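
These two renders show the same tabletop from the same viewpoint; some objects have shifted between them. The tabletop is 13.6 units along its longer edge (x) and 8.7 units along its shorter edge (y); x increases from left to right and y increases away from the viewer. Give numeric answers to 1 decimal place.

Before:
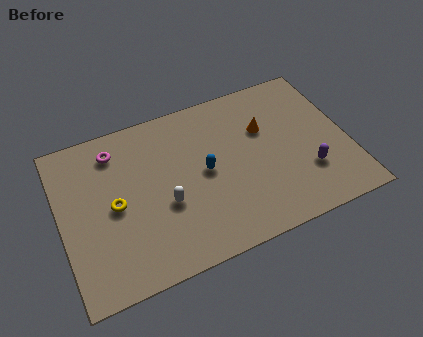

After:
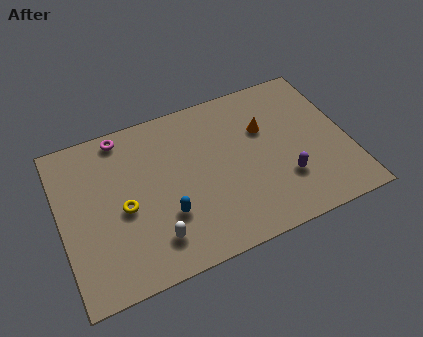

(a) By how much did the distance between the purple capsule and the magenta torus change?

-0.9

The distance was about 9.8 in the first image and 8.9 in the second, so they moved 0.9 units closer together.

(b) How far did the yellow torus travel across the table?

0.5

From (2.5, 4.2) to (2.9, 3.9), the yellow torus covered √(0.4² + 0.3²) ≈ 0.5 units.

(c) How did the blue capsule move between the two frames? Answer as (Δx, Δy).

(-2.0, -1.6)

From the two frames, the blue capsule sits at roughly (6.8, 4.4) before and (4.8, 2.8) after.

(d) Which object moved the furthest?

the blue capsule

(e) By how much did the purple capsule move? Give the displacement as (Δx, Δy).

(-1.1, 0.0)

The purple capsule started near (11.5, 2.6) and ended near (10.4, 2.6).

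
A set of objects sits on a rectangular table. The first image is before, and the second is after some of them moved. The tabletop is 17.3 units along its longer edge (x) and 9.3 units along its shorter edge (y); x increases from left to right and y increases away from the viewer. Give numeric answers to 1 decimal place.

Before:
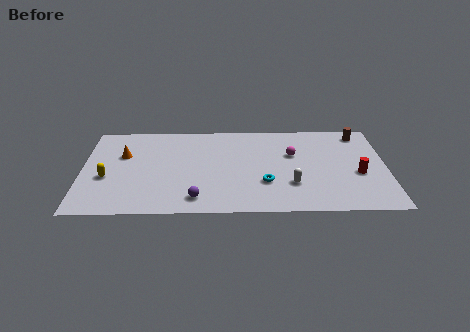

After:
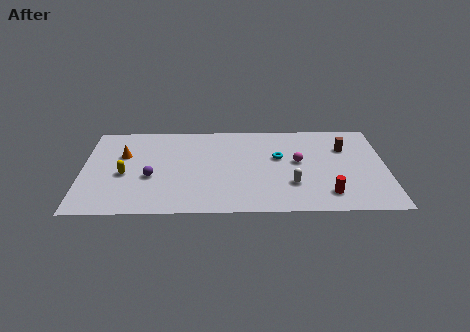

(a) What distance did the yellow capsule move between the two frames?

1.0

From (1.4, 3.7) to (2.4, 4.0), the yellow capsule covered √(1.0² + 0.3²) ≈ 1.0 units.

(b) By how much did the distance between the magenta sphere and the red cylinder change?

-0.6

Before: roughly 4.3 units apart; after: 3.7. That's 0.6 units closer together.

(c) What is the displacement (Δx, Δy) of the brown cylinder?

(-0.9, -1.5)

The brown cylinder was at about (15.9, 8.0) and moved to about (15.0, 6.5).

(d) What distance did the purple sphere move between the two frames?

3.4

From (6.5, 1.5) to (3.9, 3.7), the purple sphere covered √(2.6² + 2.2²) ≈ 3.4 units.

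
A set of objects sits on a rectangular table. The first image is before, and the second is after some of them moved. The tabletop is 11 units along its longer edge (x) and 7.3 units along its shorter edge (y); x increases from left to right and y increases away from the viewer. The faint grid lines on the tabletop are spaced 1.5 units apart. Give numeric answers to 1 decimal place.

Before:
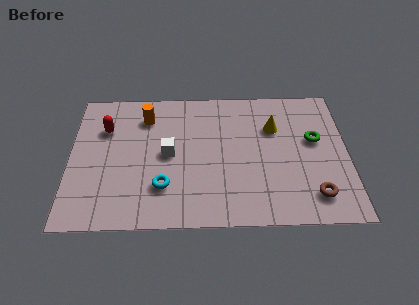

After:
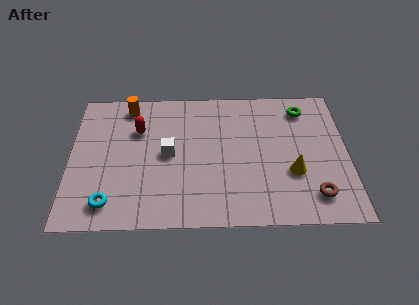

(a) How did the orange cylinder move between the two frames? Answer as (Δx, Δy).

(-0.7, 0.6)

The orange cylinder started near (3.0, 5.7) and ended near (2.3, 6.3).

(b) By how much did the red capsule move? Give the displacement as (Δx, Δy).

(1.3, -0.1)

From the two frames, the red capsule sits at roughly (1.4, 5.1) before and (2.7, 5.0) after.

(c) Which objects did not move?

the white cube and the brown torus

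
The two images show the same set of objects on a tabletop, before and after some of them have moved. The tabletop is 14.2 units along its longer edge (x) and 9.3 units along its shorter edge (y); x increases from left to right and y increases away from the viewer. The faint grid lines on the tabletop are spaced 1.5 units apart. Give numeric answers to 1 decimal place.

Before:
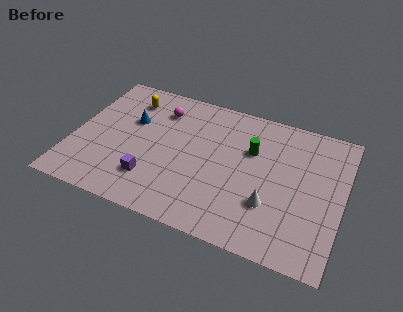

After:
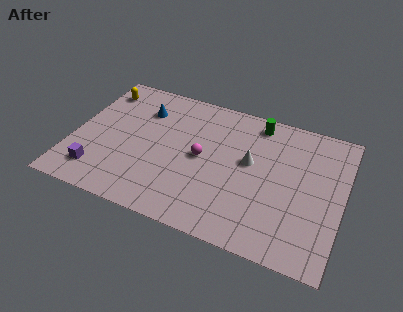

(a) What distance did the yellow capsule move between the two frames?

1.6

The yellow capsule was near (2.6, 7.4) before and (1.0, 7.6) after, so it travelled √(1.6² + 0.2²) ≈ 1.6 units.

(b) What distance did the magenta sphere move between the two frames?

3.5

The magenta sphere moved from about (4.3, 7.2) to (6.8, 4.7), a distance of √(2.5² + 2.5²) ≈ 3.5.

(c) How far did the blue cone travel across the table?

1.1

The blue cone moved from about (2.9, 5.9) to (3.4, 6.9), a distance of √(0.5² + 1.0²) ≈ 1.1.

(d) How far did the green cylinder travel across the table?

2.0

The green cylinder moved from about (9.3, 6.1) to (9.4, 8.1), a distance of √(0.1² + 2.0²) ≈ 2.0.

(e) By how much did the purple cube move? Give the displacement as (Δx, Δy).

(-2.8, -0.5)

The purple cube started near (4.4, 2.3) and ended near (1.6, 1.8).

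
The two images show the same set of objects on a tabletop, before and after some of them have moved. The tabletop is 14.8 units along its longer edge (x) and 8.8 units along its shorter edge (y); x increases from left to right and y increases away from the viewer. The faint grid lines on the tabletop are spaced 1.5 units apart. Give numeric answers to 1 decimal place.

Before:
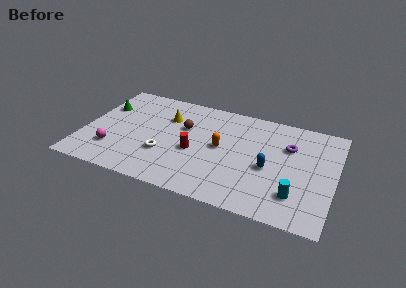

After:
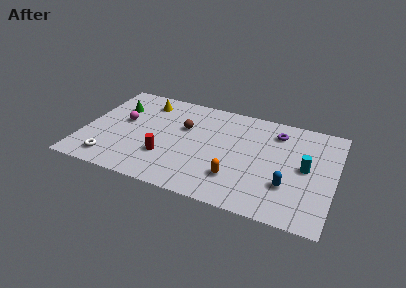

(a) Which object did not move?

the brown sphere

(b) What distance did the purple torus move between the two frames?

1.3

The purple torus moved from about (12.0, 6.0) to (11.2, 7.0), a distance of √(0.8² + 1.0²) ≈ 1.3.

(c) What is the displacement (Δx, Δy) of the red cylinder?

(-1.6, -1.0)

The red cylinder started near (6.6, 3.7) and ended near (5.0, 2.7).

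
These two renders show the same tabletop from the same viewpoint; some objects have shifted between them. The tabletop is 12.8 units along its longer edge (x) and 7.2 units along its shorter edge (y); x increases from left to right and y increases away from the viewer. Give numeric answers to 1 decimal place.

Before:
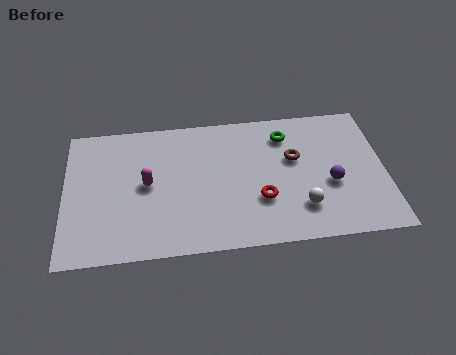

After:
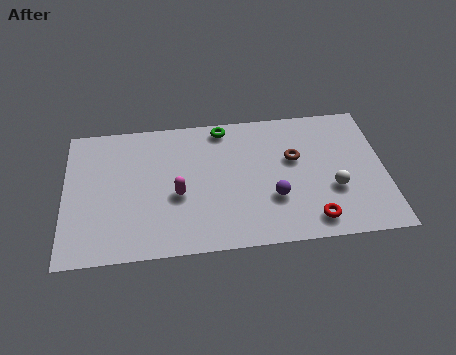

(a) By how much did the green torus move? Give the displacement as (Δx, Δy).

(-2.5, 0.7)

The green torus was at about (8.9, 5.7) and moved to about (6.4, 6.4).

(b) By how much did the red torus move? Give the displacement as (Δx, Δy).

(2.0, -1.3)

The red torus was at about (7.8, 2.4) and moved to about (9.8, 1.1).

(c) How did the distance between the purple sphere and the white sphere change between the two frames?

+0.8

They were about 1.6 units apart before and 2.4 after — 0.8 units further apart.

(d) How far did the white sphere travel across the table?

1.5

The white sphere moved from about (9.4, 1.8) to (10.7, 2.6), a distance of √(1.3² + 0.8²) ≈ 1.5.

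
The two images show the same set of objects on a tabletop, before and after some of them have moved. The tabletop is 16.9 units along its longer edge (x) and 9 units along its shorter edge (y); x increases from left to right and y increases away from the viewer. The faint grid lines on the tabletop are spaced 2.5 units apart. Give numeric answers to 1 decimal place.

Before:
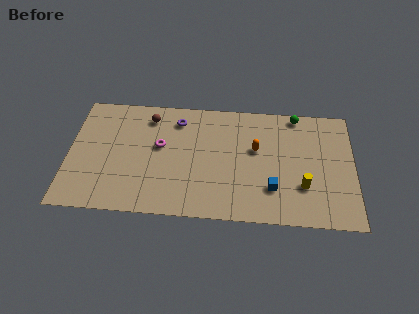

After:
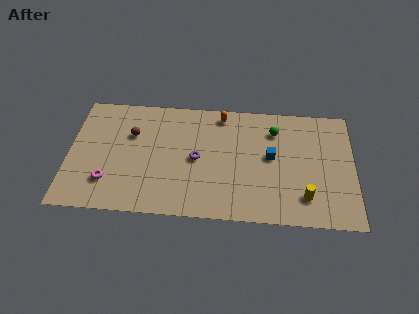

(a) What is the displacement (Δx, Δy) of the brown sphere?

(-1.0, -1.4)

The brown sphere started near (4.7, 7.4) and ended near (3.7, 6.0).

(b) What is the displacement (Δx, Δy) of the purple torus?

(1.2, -2.9)

From the two frames, the purple torus sits at roughly (6.4, 7.3) before and (7.6, 4.4) after.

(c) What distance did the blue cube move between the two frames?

2.4

The blue cube moved from about (12.1, 2.5) to (12.0, 4.9), a distance of √(0.1² + 2.4²) ≈ 2.4.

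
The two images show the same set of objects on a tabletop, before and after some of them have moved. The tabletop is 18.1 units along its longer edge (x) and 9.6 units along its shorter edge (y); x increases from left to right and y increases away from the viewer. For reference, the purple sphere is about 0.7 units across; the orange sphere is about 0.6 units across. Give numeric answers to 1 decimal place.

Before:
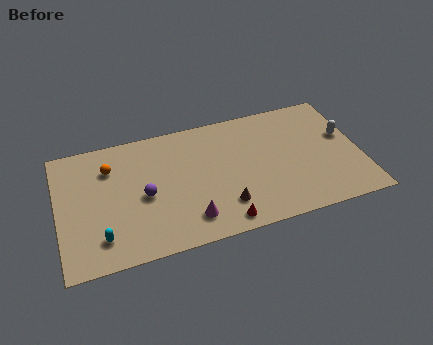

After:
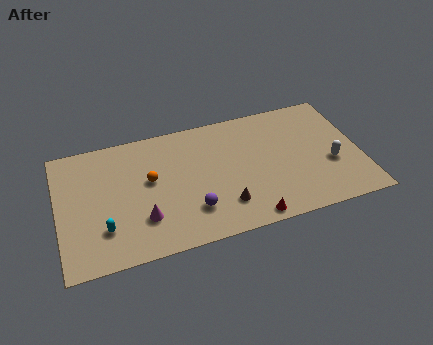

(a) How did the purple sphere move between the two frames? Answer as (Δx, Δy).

(2.7, -1.9)

From the two frames, the purple sphere sits at roughly (5.1, 4.4) before and (7.8, 2.5) after.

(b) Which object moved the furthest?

the purple sphere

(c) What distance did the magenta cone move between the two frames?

2.8

From (7.6, 1.9) to (4.9, 2.7), the magenta cone covered √(2.7² + 0.8²) ≈ 2.8 units.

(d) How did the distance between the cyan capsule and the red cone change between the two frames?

+1.5

Before: roughly 7.2 units apart; after: 8.7. That's 1.5 units further apart.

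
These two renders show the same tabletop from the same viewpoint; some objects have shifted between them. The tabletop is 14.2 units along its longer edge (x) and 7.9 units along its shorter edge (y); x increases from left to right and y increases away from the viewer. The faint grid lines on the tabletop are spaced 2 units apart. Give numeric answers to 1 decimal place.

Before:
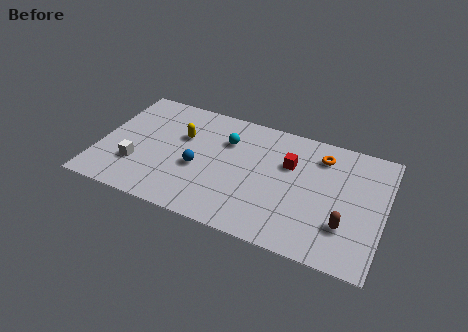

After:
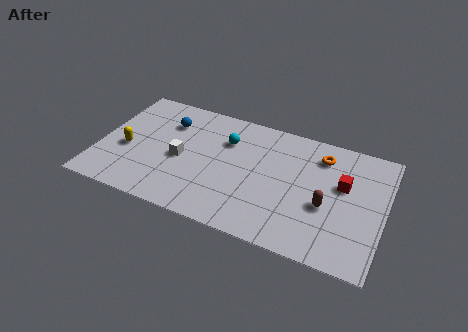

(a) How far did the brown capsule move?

1.3

From (12.4, 2.3) to (11.4, 3.2), the brown capsule covered √(1.0² + 0.9²) ≈ 1.3 units.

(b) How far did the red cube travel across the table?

2.7

The red cube was near (9.4, 5.2) before and (12.1, 4.8) after, so it travelled √(2.7² + 0.4²) ≈ 2.7 units.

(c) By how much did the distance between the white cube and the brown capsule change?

-3.1

They were about 10.4 units apart before and 7.3 after — 3.1 units closer together.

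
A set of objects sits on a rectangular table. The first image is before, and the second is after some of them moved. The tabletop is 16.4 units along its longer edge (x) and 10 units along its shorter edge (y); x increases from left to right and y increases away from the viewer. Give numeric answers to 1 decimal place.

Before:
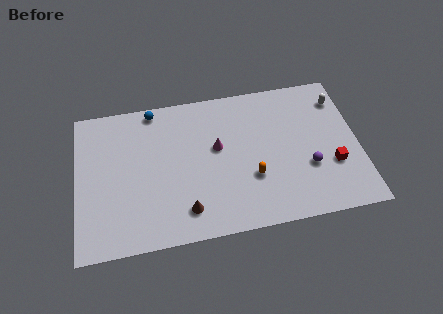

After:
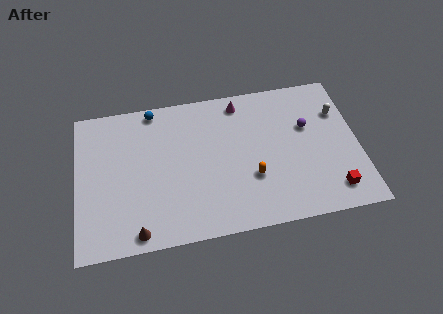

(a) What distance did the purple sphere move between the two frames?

2.8

The purple sphere was near (13.4, 3.5) before and (13.5, 6.3) after, so it travelled √(0.1² + 2.8²) ≈ 2.8 units.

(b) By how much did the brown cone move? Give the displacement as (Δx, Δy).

(-2.8, -0.9)

From the two frames, the brown cone sits at roughly (6.2, 1.9) before and (3.4, 1.0) after.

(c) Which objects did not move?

the blue sphere and the orange capsule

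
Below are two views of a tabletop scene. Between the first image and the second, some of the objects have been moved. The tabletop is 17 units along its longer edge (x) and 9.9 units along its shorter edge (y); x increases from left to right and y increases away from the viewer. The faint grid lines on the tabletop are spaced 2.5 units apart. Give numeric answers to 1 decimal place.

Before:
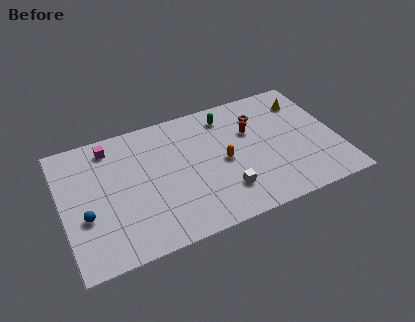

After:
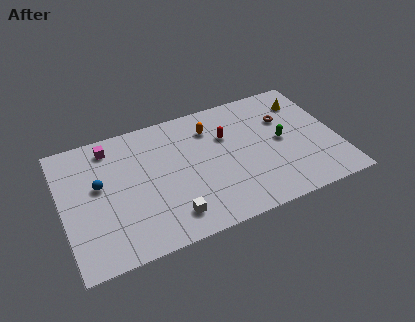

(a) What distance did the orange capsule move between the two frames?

2.9

From (9.9, 4.7) to (9.4, 7.6), the orange capsule covered √(0.5² + 2.9²) ≈ 2.9 units.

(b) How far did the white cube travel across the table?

3.5

The white cube was near (9.7, 2.4) before and (6.3, 1.8) after, so it travelled √(3.4² + 0.6²) ≈ 3.5 units.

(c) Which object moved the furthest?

the green capsule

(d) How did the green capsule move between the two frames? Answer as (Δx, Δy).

(3.1, -3.2)

The green capsule was at about (10.5, 8.2) and moved to about (13.6, 5.0).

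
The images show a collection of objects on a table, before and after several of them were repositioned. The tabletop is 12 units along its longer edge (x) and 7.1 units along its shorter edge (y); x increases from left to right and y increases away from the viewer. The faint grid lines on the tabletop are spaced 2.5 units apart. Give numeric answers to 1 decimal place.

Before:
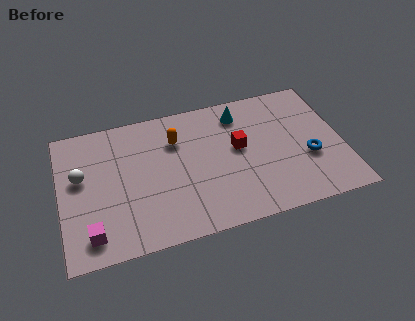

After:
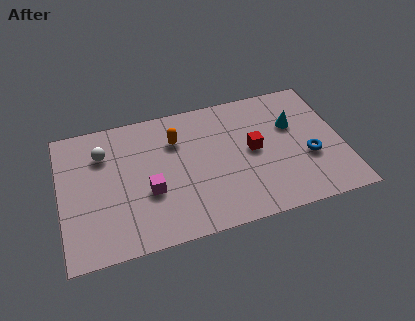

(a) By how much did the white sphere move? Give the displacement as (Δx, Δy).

(1.0, 1.0)

The white sphere started near (0.9, 4.2) and ended near (1.9, 5.2).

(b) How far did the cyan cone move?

2.5

The cyan cone moved from about (7.8, 5.8) to (10.0, 4.6), a distance of √(2.2² + 1.2²) ≈ 2.5.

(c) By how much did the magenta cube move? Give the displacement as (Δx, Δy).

(2.5, 1.5)

From the two frames, the magenta cube sits at roughly (1.2, 1.2) before and (3.7, 2.7) after.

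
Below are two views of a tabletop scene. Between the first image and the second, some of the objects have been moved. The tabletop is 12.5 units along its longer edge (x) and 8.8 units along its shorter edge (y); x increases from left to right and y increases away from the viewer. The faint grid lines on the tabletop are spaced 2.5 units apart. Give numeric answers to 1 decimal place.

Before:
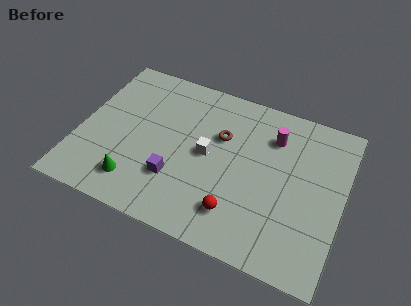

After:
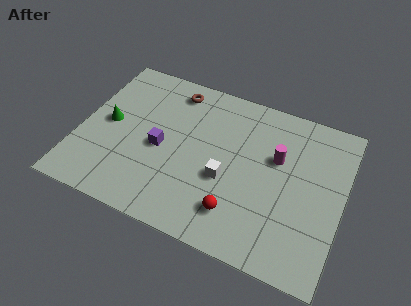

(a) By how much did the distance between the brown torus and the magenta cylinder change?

+3.0

The distance was about 2.6 in the first image and 5.6 in the second, so they moved 3.0 units further apart.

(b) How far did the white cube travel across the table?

1.4

The white cube moved from about (6.1, 4.5) to (7.1, 3.5), a distance of √(1.0² + 1.0²) ≈ 1.4.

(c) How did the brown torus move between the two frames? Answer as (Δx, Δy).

(-2.5, 1.8)

The brown torus was at about (6.6, 5.7) and moved to about (4.1, 7.5).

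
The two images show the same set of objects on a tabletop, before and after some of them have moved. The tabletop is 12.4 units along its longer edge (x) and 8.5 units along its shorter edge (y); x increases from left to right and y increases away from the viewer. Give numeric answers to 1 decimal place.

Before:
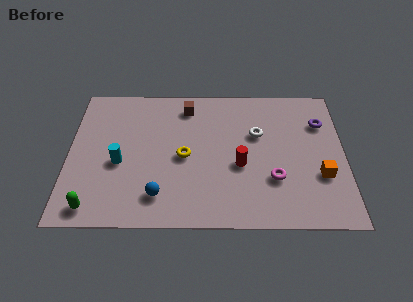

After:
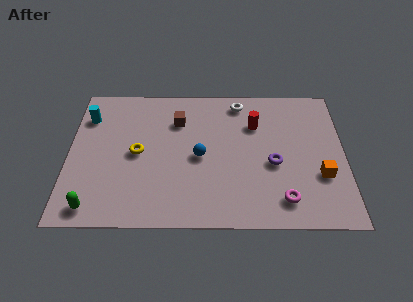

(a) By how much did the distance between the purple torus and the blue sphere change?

-5.2

Before: roughly 8.5 units apart; after: 3.3. That's 5.2 units closer together.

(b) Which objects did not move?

the green capsule and the orange cube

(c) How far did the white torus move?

2.2

From (8.5, 5.4) to (7.7, 7.4), the white torus covered √(0.8² + 2.0²) ≈ 2.2 units.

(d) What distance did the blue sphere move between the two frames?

2.9

The blue sphere moved from about (4.1, 1.7) to (5.9, 4.0), a distance of √(1.8² + 2.3²) ≈ 2.9.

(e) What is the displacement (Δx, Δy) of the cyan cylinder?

(-1.5, 2.8)

The cyan cylinder was at about (2.3, 3.6) and moved to about (0.8, 6.4).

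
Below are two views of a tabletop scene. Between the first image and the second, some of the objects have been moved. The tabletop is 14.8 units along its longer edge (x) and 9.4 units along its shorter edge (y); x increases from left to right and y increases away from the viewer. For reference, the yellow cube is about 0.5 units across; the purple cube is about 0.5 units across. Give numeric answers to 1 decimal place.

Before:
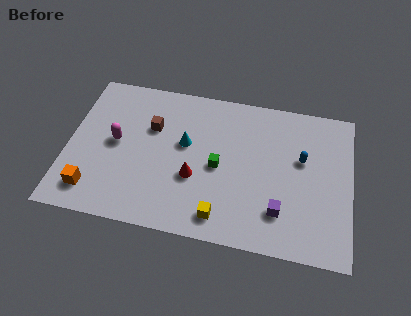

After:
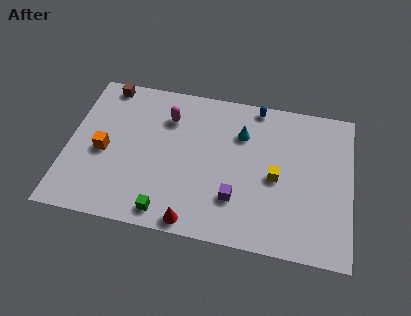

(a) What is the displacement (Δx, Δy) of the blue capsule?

(-2.5, 2.9)

The blue capsule was at about (12.2, 5.7) and moved to about (9.7, 8.6).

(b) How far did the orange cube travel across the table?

2.5

The orange cube moved from about (1.5, 1.7) to (1.9, 4.2), a distance of √(0.4² + 2.5²) ≈ 2.5.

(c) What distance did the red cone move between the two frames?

2.7

From (6.7, 3.5) to (6.8, 0.8), the red cone covered √(0.1² + 2.7²) ≈ 2.7 units.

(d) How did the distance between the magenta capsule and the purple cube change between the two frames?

-3.3

The distance was about 9.1 in the first image and 5.8 in the second, so they moved 3.3 units closer together.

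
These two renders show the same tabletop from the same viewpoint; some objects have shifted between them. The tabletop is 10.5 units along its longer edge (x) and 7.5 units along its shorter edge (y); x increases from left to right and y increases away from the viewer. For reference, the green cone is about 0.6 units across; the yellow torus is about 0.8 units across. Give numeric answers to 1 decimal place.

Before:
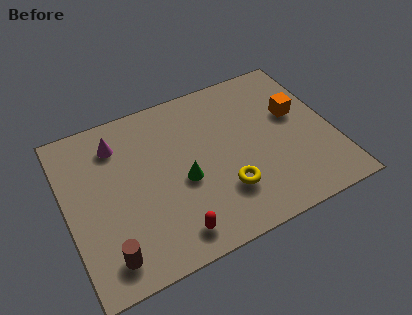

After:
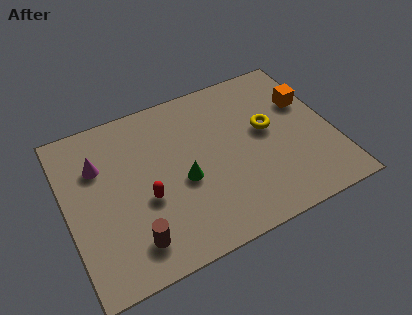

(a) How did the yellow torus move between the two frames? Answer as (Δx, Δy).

(2.0, 2.1)

The yellow torus was at about (6.0, 2.1) and moved to about (8.0, 4.2).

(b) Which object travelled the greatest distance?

the yellow torus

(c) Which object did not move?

the green cone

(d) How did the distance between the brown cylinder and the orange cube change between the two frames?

-0.4

The distance was about 8.6 in the first image and 8.2 in the second, so they moved 0.4 units closer together.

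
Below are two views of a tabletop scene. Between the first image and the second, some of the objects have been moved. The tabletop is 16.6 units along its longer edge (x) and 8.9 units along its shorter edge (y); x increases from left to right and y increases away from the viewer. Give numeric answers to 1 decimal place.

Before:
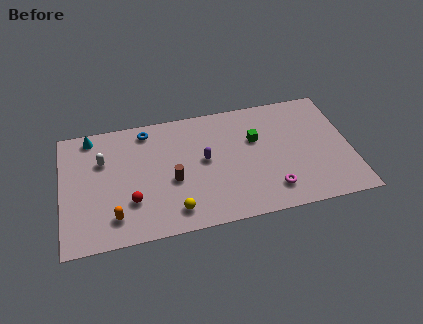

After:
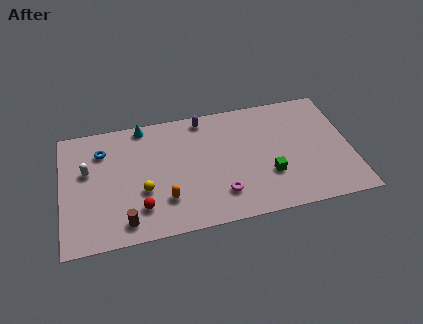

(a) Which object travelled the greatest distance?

the brown cylinder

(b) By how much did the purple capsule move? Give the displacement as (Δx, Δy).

(0.1, 3.1)

The purple capsule started near (8.2, 4.8) and ended near (8.3, 7.9).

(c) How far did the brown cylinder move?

3.7

The brown cylinder was near (6.3, 3.7) before and (3.5, 1.3) after, so it travelled √(2.8² + 2.4²) ≈ 3.7 units.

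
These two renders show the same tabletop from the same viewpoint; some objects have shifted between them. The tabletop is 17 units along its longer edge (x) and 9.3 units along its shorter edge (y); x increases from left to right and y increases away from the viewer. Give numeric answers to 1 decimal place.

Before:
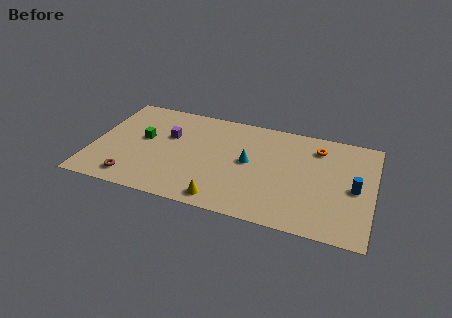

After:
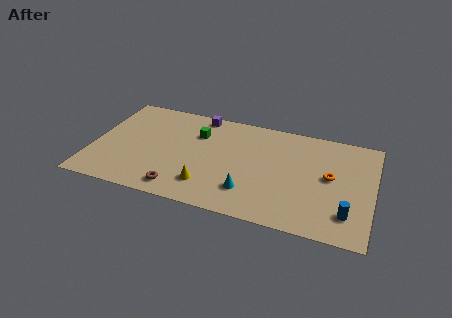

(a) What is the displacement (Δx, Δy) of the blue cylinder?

(-0.3, -2.3)

From the two frames, the blue cylinder sits at roughly (15.9, 4.4) before and (15.6, 2.1) after.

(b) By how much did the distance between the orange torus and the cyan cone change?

+0.7

The distance was about 4.7 in the first image and 5.4 in the second, so they moved 0.7 units further apart.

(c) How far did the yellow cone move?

1.4

The yellow cone moved from about (8.2, 1.1) to (7.2, 2.1), a distance of √(1.0² + 1.0²) ≈ 1.4.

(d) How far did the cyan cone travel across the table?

2.6

From (9.5, 4.9) to (9.7, 2.3), the cyan cone covered √(0.2² + 2.6²) ≈ 2.6 units.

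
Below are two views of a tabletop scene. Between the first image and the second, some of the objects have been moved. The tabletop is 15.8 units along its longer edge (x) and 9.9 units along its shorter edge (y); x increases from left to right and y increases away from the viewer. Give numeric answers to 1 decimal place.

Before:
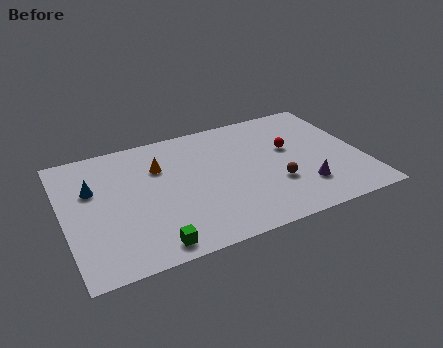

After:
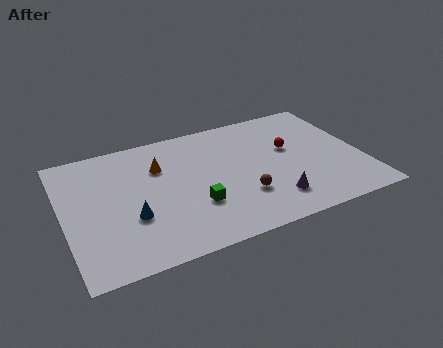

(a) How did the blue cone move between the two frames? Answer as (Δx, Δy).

(1.8, -2.9)

The blue cone started near (1.6, 6.4) and ended near (3.4, 3.5).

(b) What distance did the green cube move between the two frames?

3.3

From (4.2, 1.1) to (6.7, 3.2), the green cube covered √(2.5² + 2.1²) ≈ 3.3 units.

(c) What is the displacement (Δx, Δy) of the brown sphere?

(-1.8, -0.3)

The brown sphere was at about (11.0, 3.3) and moved to about (9.2, 3.0).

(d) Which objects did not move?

the orange cone and the red sphere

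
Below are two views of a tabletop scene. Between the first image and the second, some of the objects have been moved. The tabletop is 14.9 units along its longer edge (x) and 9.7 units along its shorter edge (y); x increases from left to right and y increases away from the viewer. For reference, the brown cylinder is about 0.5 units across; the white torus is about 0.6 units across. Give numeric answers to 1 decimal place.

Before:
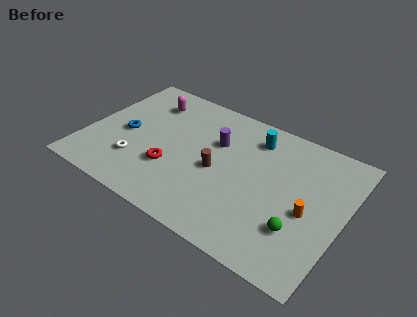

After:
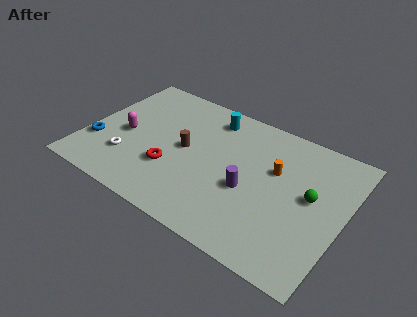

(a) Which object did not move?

the red torus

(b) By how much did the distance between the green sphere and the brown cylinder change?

+2.1

The distance was about 5.2 in the first image and 7.3 in the second, so they moved 2.1 units further apart.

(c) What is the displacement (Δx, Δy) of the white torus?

(-0.5, 0.0)

The white torus was at about (3.2, 2.7) and moved to about (2.7, 2.7).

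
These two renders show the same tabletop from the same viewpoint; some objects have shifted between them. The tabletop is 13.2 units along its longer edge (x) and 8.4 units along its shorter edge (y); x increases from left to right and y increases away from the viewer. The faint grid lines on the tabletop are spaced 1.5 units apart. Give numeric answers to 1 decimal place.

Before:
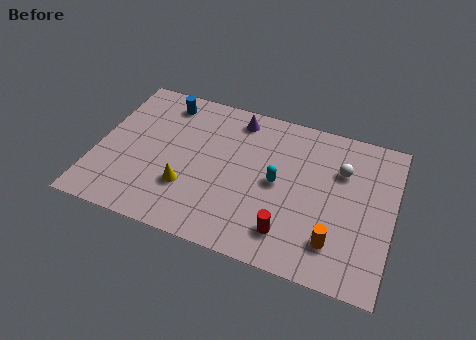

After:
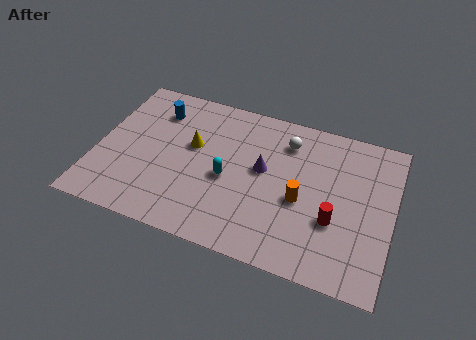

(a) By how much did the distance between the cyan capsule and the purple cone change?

-1.9

They were about 3.7 units apart before and 1.8 after — 1.9 units closer together.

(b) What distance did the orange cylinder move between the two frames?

2.3

The orange cylinder was near (10.8, 1.9) before and (9.2, 3.6) after, so it travelled √(1.6² + 1.7²) ≈ 2.3 units.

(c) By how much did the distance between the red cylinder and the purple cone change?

-2.5

Before: roughly 6.2 units apart; after: 3.7. That's 2.5 units closer together.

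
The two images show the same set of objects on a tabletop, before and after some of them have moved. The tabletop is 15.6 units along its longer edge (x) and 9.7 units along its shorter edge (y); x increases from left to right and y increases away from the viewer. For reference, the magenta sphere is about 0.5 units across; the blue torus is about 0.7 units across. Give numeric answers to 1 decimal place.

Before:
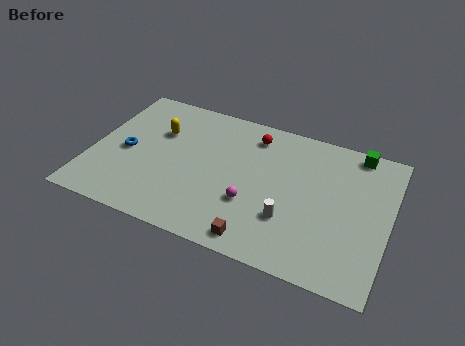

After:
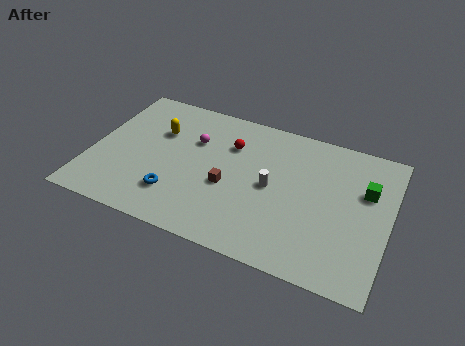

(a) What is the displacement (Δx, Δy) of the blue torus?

(2.9, -2.1)

The blue torus started near (1.8, 4.5) and ended near (4.7, 2.4).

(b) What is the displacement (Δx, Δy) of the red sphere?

(-1.1, -1.1)

The red sphere was at about (8.2, 8.0) and moved to about (7.1, 6.9).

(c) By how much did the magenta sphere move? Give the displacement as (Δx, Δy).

(-3.4, 3.2)

From the two frames, the magenta sphere sits at roughly (8.6, 3.3) before and (5.2, 6.5) after.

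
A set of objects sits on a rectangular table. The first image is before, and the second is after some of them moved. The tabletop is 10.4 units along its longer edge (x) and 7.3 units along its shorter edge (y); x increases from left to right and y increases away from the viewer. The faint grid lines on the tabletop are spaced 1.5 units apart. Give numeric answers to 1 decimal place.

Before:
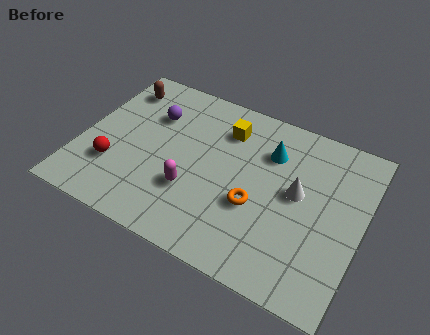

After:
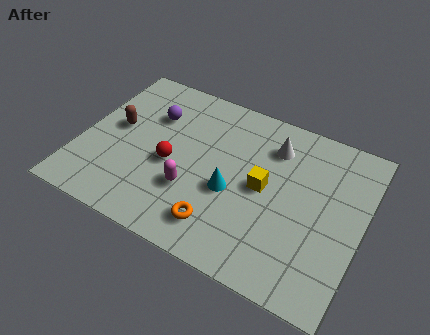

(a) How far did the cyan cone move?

2.5

The cyan cone moved from about (6.8, 5.3) to (5.7, 3.0), a distance of √(1.1² + 2.3²) ≈ 2.5.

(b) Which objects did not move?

the magenta capsule and the purple sphere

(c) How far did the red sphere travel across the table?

2.2

The red sphere moved from about (1.4, 2.2) to (3.4, 3.2), a distance of √(2.0² + 1.0²) ≈ 2.2.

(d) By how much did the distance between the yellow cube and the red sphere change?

-1.6

They were about 5.0 units apart before and 3.4 after — 1.6 units closer together.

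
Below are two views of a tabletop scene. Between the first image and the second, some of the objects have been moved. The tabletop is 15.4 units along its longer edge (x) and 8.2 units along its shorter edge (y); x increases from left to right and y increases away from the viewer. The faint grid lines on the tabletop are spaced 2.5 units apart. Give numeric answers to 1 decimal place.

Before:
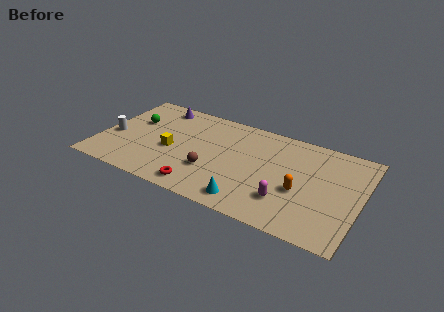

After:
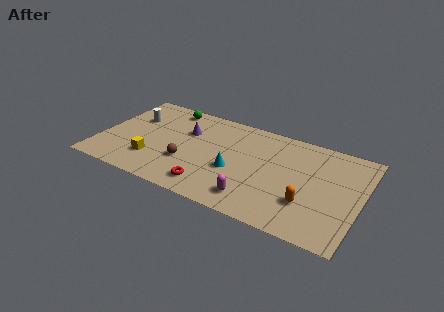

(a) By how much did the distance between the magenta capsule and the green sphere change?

-1.8

The distance was about 10.0 in the first image and 8.2 in the second, so they moved 1.8 units closer together.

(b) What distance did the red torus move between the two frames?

0.6

The red torus was near (6.4, 1.1) before and (6.9, 1.4) after, so it travelled √(0.5² + 0.3²) ≈ 0.6 units.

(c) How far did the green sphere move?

2.7

The green sphere moved from about (1.8, 5.2) to (3.6, 7.2), a distance of √(1.8² + 2.0²) ≈ 2.7.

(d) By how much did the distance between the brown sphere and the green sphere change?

-0.9

Before: roughly 5.6 units apart; after: 4.7. That's 0.9 units closer together.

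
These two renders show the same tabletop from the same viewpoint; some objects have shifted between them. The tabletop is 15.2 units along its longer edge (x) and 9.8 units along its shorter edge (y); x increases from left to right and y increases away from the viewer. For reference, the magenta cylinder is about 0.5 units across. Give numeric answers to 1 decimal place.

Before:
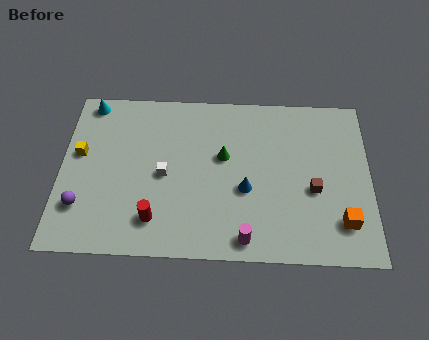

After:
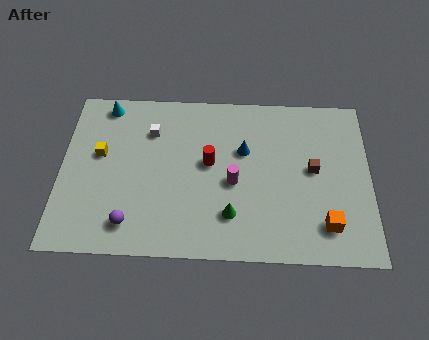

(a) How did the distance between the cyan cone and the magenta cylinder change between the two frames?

-3.2

Before: roughly 11.0 units apart; after: 7.8. That's 3.2 units closer together.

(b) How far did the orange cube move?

0.8

The orange cube moved from about (13.8, 2.2) to (13.0, 2.0), a distance of √(0.8² + 0.2²) ≈ 0.8.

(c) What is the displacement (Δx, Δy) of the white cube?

(-0.7, 2.6)

The white cube was at about (5.1, 4.6) and moved to about (4.4, 7.2).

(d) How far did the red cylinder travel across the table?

4.3

The red cylinder moved from about (4.7, 2.0) to (7.3, 5.4), a distance of √(2.6² + 3.4²) ≈ 4.3.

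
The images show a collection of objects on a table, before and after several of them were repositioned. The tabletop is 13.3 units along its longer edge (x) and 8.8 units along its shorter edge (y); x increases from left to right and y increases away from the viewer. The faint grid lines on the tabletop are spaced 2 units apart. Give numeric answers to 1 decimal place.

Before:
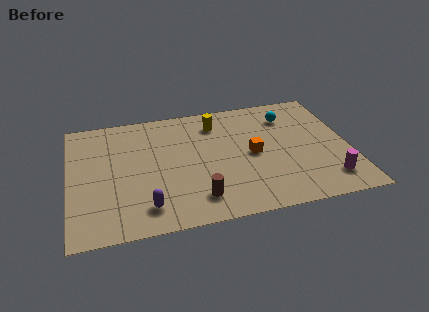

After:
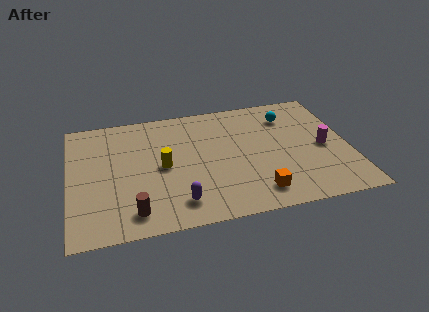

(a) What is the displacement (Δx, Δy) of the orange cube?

(0.0, -2.8)

The orange cube was at about (8.7, 4.3) and moved to about (8.7, 1.5).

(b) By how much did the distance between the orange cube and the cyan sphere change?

+2.5

Before: roughly 3.1 units apart; after: 5.6. That's 2.5 units further apart.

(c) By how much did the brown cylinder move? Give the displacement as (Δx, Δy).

(-3.0, -0.3)

From the two frames, the brown cylinder sits at roughly (5.9, 1.7) before and (2.9, 1.4) after.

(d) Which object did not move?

the cyan sphere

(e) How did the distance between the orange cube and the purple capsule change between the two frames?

-2.2

Before: roughly 5.9 units apart; after: 3.7. That's 2.2 units closer together.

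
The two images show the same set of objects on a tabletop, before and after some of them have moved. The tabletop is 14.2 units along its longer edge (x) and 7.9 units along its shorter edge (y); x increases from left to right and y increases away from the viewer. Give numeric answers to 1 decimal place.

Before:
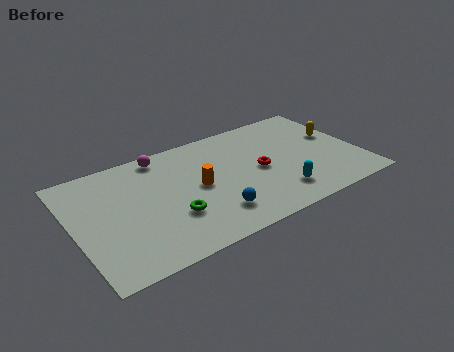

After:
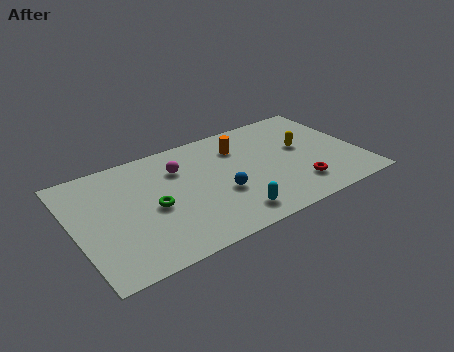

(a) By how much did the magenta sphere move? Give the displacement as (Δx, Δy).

(0.7, -1.3)

The magenta sphere started near (4.7, 7.0) and ended near (5.4, 5.7).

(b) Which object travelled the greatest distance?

the orange cylinder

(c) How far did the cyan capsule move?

2.5

From (9.8, 1.7) to (7.3, 1.3), the cyan capsule covered √(2.5² + 0.4²) ≈ 2.5 units.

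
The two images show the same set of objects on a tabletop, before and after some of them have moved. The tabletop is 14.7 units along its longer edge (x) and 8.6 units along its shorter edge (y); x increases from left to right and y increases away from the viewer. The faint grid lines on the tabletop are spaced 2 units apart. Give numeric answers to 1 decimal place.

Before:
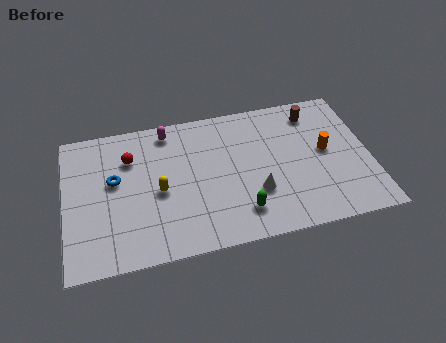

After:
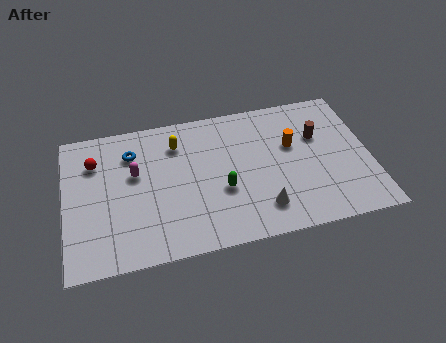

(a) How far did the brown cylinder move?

1.5

The brown cylinder moved from about (12.2, 7.1) to (12.3, 5.6), a distance of √(0.1² + 1.5²) ≈ 1.5.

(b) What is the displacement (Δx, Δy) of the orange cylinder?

(-1.6, 0.7)

From the two frames, the orange cylinder sits at roughly (12.6, 4.6) before and (11.0, 5.3) after.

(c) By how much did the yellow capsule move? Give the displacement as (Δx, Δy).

(1.0, 2.7)

The yellow capsule was at about (4.5, 3.9) and moved to about (5.5, 6.6).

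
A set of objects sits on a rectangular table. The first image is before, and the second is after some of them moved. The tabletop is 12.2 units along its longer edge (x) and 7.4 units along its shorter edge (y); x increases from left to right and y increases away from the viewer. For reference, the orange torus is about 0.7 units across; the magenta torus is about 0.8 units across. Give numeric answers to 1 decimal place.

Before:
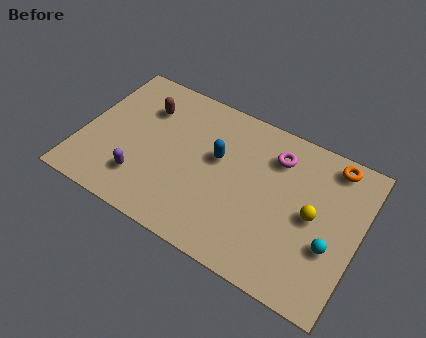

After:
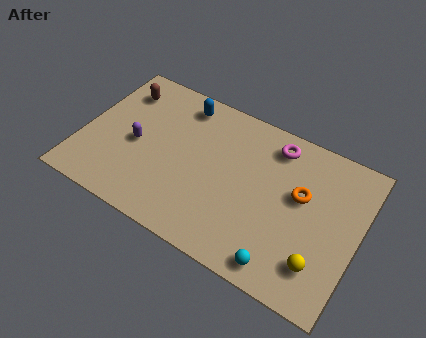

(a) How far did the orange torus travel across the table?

2.4

From (10.7, 6.5) to (9.6, 4.4), the orange torus covered √(1.1² + 2.1²) ≈ 2.4 units.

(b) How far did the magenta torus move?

0.5

The magenta torus moved from about (8.3, 5.7) to (8.2, 6.2), a distance of √(0.1² + 0.5²) ≈ 0.5.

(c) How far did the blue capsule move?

2.7

The blue capsule moved from about (5.9, 4.4) to (4.0, 6.3), a distance of √(1.9² + 1.9²) ≈ 2.7.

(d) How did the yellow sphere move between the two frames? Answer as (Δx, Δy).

(0.6, -2.0)

The yellow sphere was at about (10.2, 3.7) and moved to about (10.8, 1.7).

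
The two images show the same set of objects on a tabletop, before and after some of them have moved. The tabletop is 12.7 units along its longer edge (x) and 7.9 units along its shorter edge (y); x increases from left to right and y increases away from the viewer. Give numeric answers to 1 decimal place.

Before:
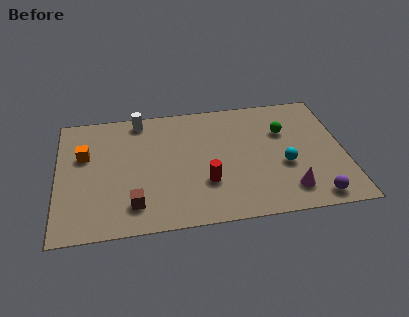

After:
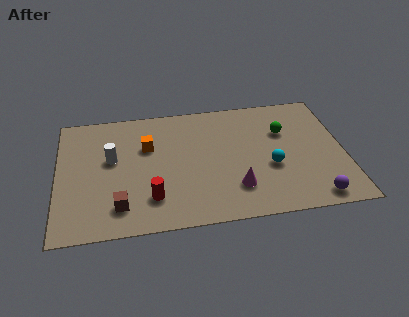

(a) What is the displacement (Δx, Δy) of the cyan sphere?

(-0.6, 0.0)

The cyan sphere was at about (10.0, 3.1) and moved to about (9.4, 3.1).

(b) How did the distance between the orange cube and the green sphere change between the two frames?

-2.8

The distance was about 8.9 in the first image and 6.1 in the second, so they moved 2.8 units closer together.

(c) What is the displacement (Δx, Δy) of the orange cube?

(2.8, 0.2)

The orange cube was at about (1.2, 5.0) and moved to about (4.0, 5.2).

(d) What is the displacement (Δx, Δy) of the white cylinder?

(-1.3, -2.4)

From the two frames, the white cylinder sits at roughly (3.7, 7.0) before and (2.4, 4.6) after.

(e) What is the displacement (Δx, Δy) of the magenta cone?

(-2.3, 0.5)

From the two frames, the magenta cone sits at roughly (10.1, 1.5) before and (7.8, 2.0) after.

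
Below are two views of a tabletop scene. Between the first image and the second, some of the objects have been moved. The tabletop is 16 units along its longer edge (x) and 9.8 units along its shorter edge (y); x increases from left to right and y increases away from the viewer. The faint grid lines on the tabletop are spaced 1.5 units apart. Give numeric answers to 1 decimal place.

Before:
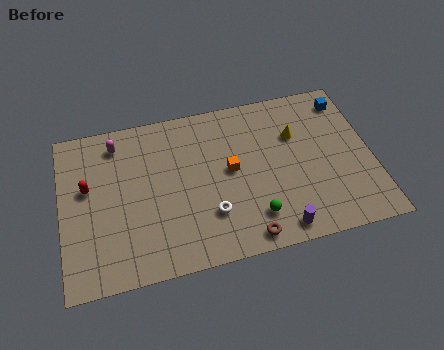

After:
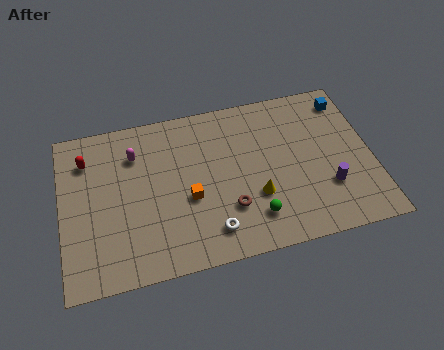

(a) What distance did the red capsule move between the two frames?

1.7

The red capsule was near (1.4, 5.8) before and (1.4, 7.5) after, so it travelled √(0.0² + 1.7²) ≈ 1.7 units.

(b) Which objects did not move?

the blue cube and the green sphere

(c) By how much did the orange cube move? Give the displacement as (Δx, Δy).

(-2.2, -1.2)

The orange cube was at about (8.7, 5.2) and moved to about (6.5, 4.0).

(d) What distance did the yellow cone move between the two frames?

4.0

From (12.2, 6.6) to (9.9, 3.3), the yellow cone covered √(2.3² + 3.3²) ≈ 4.0 units.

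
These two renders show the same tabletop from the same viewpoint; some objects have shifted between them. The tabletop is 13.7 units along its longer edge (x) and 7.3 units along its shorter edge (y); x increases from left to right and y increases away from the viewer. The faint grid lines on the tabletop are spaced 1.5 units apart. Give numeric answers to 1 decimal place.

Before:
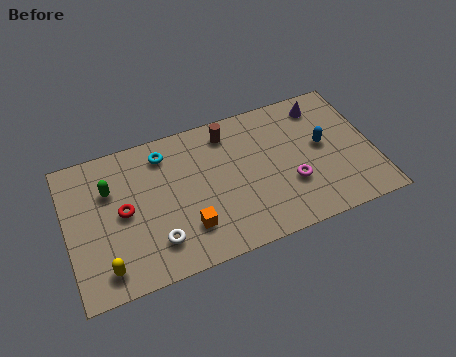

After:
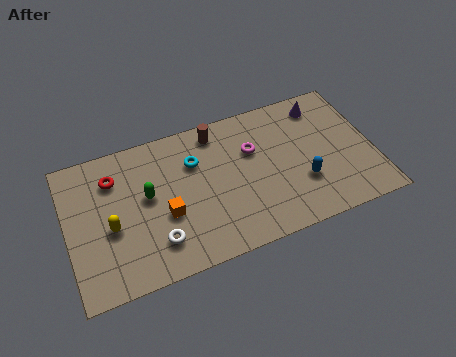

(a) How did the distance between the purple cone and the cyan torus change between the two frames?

-1.2

Before: roughly 7.2 units apart; after: 6.0. That's 1.2 units closer together.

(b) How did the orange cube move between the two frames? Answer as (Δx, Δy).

(-0.9, 1.0)

From the two frames, the orange cube sits at roughly (5.2, 1.9) before and (4.3, 2.9) after.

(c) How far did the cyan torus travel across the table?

1.6

From (4.5, 6.0) to (5.8, 5.1), the cyan torus covered √(1.3² + 0.9²) ≈ 1.6 units.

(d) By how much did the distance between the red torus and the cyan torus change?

+0.6

Before: roughly 3.0 units apart; after: 3.6. That's 0.6 units further apart.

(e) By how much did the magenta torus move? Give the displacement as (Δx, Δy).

(-1.5, 2.3)

From the two frames, the magenta torus sits at roughly (9.9, 2.5) before and (8.4, 4.8) after.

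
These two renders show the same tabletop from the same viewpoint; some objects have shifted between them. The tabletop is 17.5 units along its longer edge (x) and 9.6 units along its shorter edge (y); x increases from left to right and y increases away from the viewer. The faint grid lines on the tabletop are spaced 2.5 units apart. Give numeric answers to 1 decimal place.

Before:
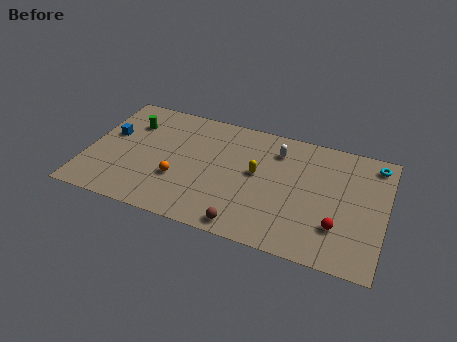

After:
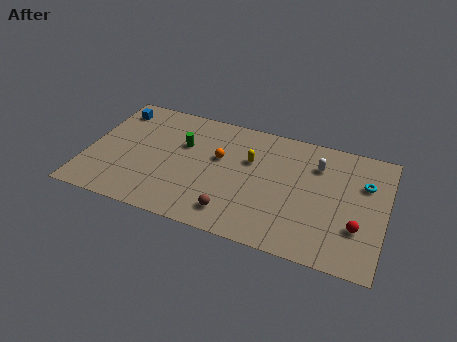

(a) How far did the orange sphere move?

3.3

The orange sphere moved from about (5.5, 3.3) to (7.7, 5.8), a distance of √(2.2² + 2.5²) ≈ 3.3.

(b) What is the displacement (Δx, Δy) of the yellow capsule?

(-0.5, 0.9)

The yellow capsule was at about (10.0, 5.3) and moved to about (9.5, 6.2).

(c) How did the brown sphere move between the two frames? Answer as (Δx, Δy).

(-0.8, 0.7)

From the two frames, the brown sphere sits at roughly (9.7, 1.0) before and (8.9, 1.7) after.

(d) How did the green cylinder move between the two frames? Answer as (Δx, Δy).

(3.2, -0.8)

From the two frames, the green cylinder sits at roughly (2.3, 7.0) before and (5.5, 6.2) after.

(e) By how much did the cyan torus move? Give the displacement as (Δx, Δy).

(-0.5, -1.8)

From the two frames, the cyan torus sits at roughly (16.7, 8.3) before and (16.2, 6.5) after.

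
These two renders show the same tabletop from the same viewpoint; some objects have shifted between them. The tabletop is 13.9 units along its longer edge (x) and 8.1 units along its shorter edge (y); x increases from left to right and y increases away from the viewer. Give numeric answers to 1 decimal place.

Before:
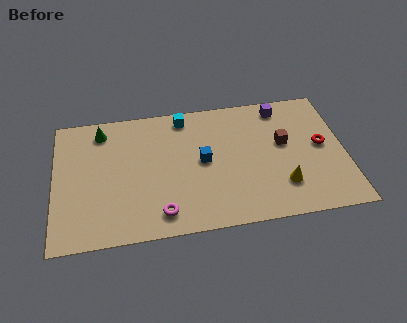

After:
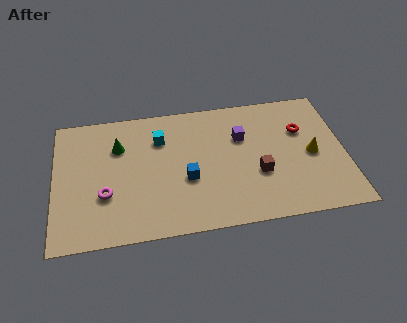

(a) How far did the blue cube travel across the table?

1.3

From (7.1, 4.2) to (6.3, 3.2), the blue cube covered √(0.8² + 1.0²) ≈ 1.3 units.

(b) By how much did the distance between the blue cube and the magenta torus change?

+0.3

The distance was about 3.6 in the first image and 3.9 in the second, so they moved 0.3 units further apart.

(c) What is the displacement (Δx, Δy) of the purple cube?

(-2.0, -1.6)

From the two frames, the purple cube sits at roughly (11.0, 7.0) before and (9.0, 5.4) after.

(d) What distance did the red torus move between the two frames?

1.4

From (12.8, 4.3) to (11.9, 5.4), the red torus covered √(0.9² + 1.1²) ≈ 1.4 units.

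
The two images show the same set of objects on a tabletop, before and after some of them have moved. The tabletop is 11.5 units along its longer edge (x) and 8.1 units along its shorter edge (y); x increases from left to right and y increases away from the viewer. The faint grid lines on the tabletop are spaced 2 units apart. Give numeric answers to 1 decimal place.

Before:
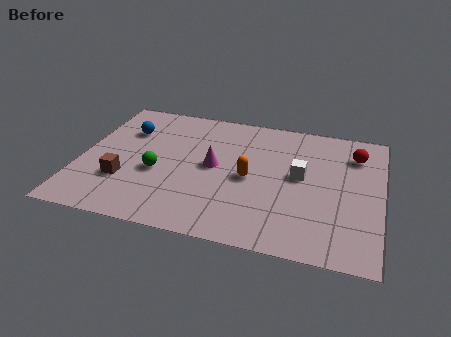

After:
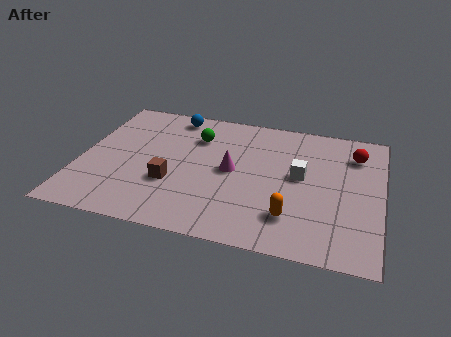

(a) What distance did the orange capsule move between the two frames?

2.5

The orange capsule moved from about (6.5, 3.8) to (8.2, 1.9), a distance of √(1.7² + 1.9²) ≈ 2.5.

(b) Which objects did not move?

the white cube and the red sphere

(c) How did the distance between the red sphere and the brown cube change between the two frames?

-1.8

The distance was about 9.4 in the first image and 7.6 in the second, so they moved 1.8 units closer together.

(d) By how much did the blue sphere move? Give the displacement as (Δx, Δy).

(1.7, 1.4)

The blue sphere started near (1.6, 5.7) and ended near (3.3, 7.1).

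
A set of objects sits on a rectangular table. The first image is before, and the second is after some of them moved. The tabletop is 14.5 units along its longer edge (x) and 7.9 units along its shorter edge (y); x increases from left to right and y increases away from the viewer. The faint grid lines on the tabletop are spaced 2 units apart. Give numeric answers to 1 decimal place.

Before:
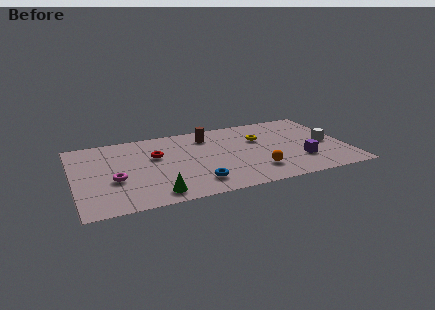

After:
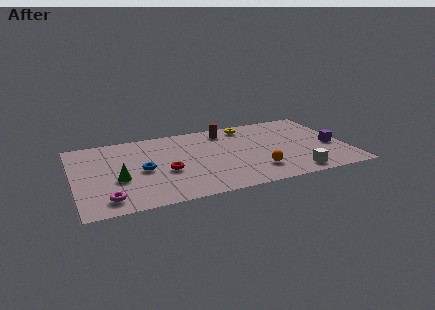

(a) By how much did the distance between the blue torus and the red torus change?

-2.6

They were about 3.9 units apart before and 1.3 after — 2.6 units closer together.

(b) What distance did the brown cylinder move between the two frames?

1.0

The brown cylinder was near (7.3, 6.3) before and (8.3, 6.6) after, so it travelled √(1.0² + 0.3²) ≈ 1.0 units.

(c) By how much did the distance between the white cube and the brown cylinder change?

-0.3

The distance was about 6.7 in the first image and 6.4 in the second, so they moved 0.3 units closer together.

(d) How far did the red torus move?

1.8

From (4.4, 5.0) to (4.8, 3.2), the red torus covered √(0.4² + 1.8²) ≈ 1.8 units.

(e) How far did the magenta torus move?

1.9

From (2.1, 3.1) to (1.6, 1.3), the magenta torus covered √(0.5² + 1.8²) ≈ 1.9 units.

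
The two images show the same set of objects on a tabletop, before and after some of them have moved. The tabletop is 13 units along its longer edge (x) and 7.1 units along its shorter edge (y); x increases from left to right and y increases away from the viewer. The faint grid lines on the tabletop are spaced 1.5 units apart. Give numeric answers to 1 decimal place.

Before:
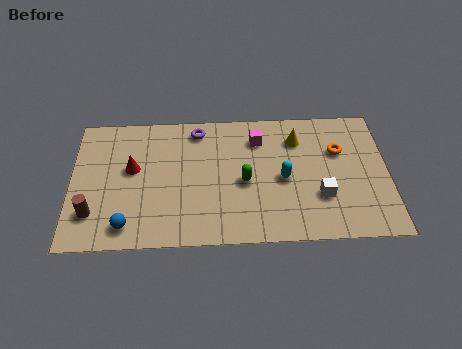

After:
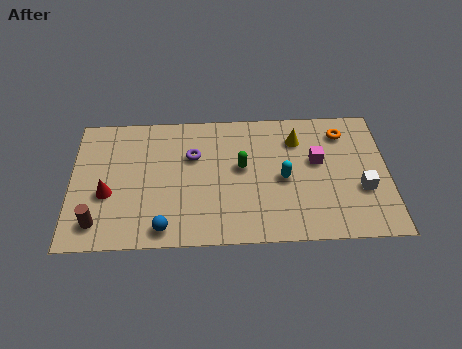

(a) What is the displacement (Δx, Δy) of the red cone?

(-1.0, -1.3)

The red cone started near (2.5, 4.1) and ended near (1.5, 2.8).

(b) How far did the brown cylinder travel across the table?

0.5

From (0.9, 1.8) to (1.1, 1.3), the brown cylinder covered √(0.2² + 0.5²) ≈ 0.5 units.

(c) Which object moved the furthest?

the magenta cube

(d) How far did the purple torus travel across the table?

1.4

The purple torus was near (5.2, 6.1) before and (5.0, 4.7) after, so it travelled √(0.2² + 1.4²) ≈ 1.4 units.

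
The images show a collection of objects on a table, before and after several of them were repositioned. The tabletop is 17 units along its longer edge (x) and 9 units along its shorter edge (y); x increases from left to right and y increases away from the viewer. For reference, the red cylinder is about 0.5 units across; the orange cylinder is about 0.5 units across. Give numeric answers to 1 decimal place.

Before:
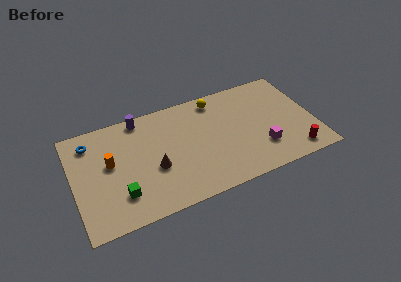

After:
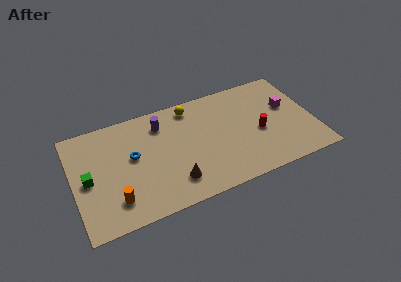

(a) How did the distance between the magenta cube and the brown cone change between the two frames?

+1.6

Before: roughly 7.6 units apart; after: 9.2. That's 1.6 units further apart.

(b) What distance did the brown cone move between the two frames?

2.0

The brown cone was near (5.6, 3.6) before and (6.8, 2.0) after, so it travelled √(1.2² + 1.6²) ≈ 2.0 units.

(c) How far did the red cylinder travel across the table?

3.4

The red cylinder moved from about (15.3, 1.3) to (13.1, 3.9), a distance of √(2.2² + 2.6²) ≈ 3.4.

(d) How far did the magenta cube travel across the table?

3.6

The magenta cube moved from about (13.1, 2.5) to (15.3, 5.4), a distance of √(2.2² + 2.9²) ≈ 3.6.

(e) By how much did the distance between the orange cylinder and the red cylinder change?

-2.7

They were about 13.3 units apart before and 10.6 after — 2.7 units closer together.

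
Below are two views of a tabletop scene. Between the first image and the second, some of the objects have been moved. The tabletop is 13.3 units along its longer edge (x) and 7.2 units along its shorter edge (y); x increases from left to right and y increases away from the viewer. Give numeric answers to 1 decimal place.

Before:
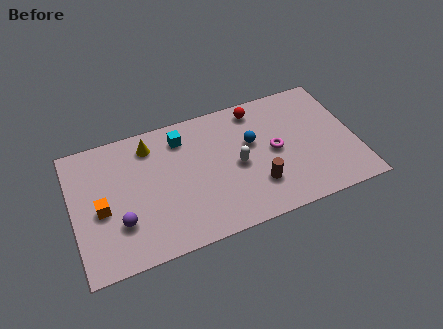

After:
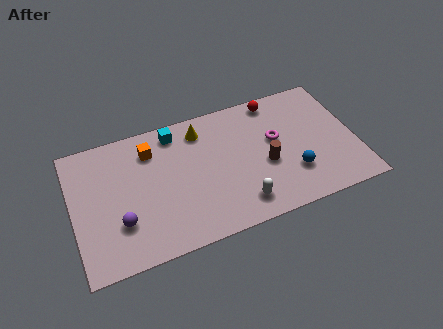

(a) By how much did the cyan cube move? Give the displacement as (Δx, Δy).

(-0.3, 0.4)

From the two frames, the cyan cube sits at roughly (5.3, 5.8) before and (5.0, 6.2) after.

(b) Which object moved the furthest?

the orange cube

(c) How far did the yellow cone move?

2.4

From (3.8, 5.9) to (6.2, 5.9), the yellow cone covered √(2.4² + 0.0²) ≈ 2.4 units.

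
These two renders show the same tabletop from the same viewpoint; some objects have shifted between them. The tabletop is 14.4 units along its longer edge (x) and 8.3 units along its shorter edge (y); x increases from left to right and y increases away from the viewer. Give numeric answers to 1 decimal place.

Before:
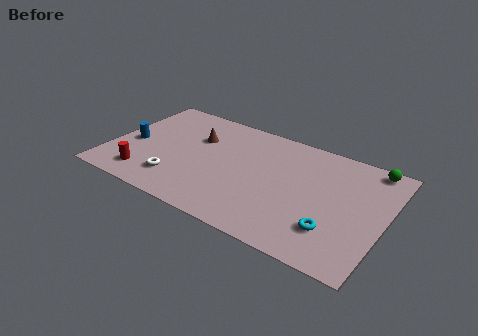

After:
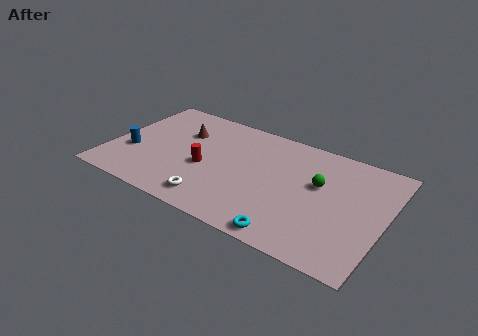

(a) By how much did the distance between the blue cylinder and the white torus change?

+1.8

Before: roughly 3.2 units apart; after: 5.0. That's 1.8 units further apart.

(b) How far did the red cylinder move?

3.5

The red cylinder moved from about (2.2, 1.5) to (5.1, 3.5), a distance of √(2.9² + 2.0²) ≈ 3.5.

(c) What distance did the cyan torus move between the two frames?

2.4

From (12.0, 2.2) to (10.0, 0.8), the cyan torus covered √(2.0² + 1.4²) ≈ 2.4 units.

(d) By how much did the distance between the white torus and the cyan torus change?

-4.1

The distance was about 8.2 in the first image and 4.1 in the second, so they moved 4.1 units closer together.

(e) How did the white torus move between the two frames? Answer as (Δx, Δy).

(2.1, -0.6)

The white torus started near (3.8, 1.9) and ended near (5.9, 1.3).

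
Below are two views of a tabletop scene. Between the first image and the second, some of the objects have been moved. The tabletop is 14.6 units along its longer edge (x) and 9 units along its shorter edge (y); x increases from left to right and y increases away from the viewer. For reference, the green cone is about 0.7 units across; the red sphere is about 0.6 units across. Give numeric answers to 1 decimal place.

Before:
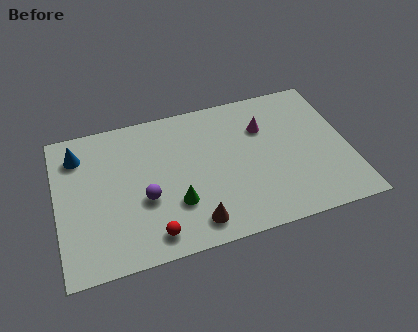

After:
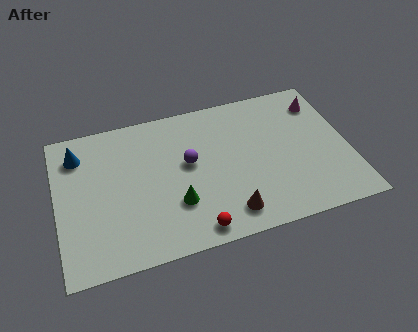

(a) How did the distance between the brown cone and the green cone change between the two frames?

+1.2

Before: roughly 1.6 units apart; after: 2.8. That's 1.2 units further apart.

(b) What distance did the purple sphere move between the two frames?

2.8

From (4.3, 3.5) to (6.6, 5.1), the purple sphere covered √(2.3² + 1.6²) ≈ 2.8 units.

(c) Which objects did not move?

the green cone and the blue cone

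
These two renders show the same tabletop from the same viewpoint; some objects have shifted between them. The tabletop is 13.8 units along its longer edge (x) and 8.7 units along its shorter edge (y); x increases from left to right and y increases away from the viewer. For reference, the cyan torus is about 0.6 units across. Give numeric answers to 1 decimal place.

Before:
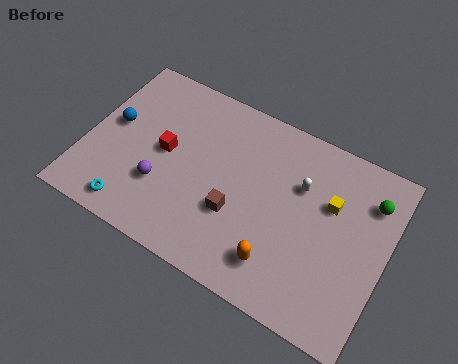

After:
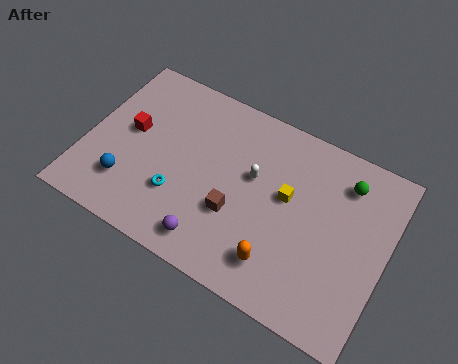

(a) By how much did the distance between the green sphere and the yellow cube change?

+1.1

They were about 2.0 units apart before and 3.1 after — 1.1 units further apart.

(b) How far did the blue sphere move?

2.8

From (1.1, 4.8) to (2.2, 2.2), the blue sphere covered √(1.1² + 2.6²) ≈ 2.8 units.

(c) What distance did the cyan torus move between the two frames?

2.5

The cyan torus was near (2.6, 1.1) before and (4.5, 2.7) after, so it travelled √(1.9² + 1.6²) ≈ 2.5 units.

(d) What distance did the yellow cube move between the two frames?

2.0

The yellow cube moved from about (11.1, 5.6) to (9.2, 5.0), a distance of √(1.9² + 0.6²) ≈ 2.0.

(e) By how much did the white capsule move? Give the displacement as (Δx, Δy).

(-2.1, -0.6)

From the two frames, the white capsule sits at roughly (9.7, 5.8) before and (7.6, 5.2) after.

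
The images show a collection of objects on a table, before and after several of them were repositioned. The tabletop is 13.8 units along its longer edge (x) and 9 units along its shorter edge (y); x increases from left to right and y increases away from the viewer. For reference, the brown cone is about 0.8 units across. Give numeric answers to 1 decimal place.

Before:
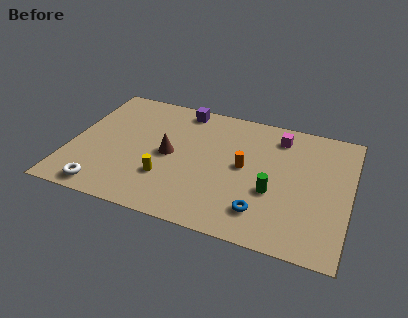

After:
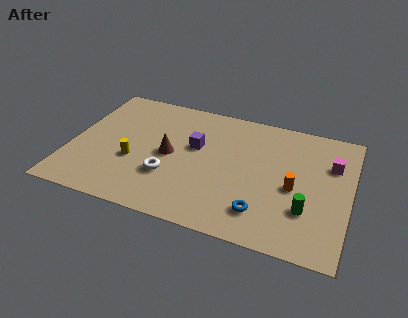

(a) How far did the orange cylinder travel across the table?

2.6

From (8.6, 4.7) to (11.1, 4.0), the orange cylinder covered √(2.5² + 0.7²) ≈ 2.6 units.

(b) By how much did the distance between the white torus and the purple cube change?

-5.0

They were about 7.7 units apart before and 2.7 after — 5.0 units closer together.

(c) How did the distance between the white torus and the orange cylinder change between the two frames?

-1.4

The distance was about 7.6 in the first image and 6.2 in the second, so they moved 1.4 units closer together.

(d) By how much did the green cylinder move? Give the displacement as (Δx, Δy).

(1.7, -0.7)

The green cylinder started near (10.1, 3.4) and ended near (11.8, 2.7).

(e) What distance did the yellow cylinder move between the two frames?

1.8

From (4.9, 2.7) to (3.2, 3.4), the yellow cylinder covered √(1.7² + 0.7²) ≈ 1.8 units.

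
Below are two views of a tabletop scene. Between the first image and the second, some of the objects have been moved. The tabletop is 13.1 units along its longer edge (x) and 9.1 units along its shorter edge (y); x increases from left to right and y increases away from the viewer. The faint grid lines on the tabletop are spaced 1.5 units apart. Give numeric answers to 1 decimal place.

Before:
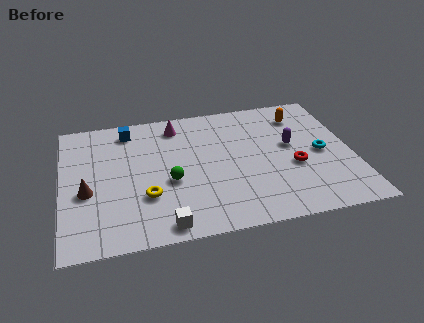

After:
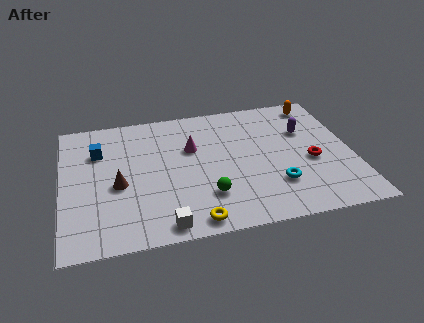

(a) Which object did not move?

the white cube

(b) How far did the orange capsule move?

1.1

From (11.0, 7.2) to (11.8, 7.9), the orange capsule covered √(0.8² + 0.7²) ≈ 1.1 units.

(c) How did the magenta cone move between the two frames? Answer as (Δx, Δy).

(0.6, -1.8)

From the two frames, the magenta cone sits at roughly (5.3, 7.6) before and (5.9, 5.8) after.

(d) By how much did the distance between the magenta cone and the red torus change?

-0.8

They were about 6.5 units apart before and 5.7 after — 0.8 units closer together.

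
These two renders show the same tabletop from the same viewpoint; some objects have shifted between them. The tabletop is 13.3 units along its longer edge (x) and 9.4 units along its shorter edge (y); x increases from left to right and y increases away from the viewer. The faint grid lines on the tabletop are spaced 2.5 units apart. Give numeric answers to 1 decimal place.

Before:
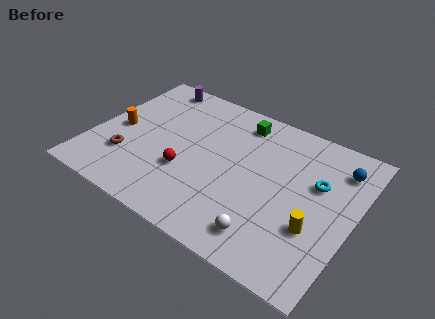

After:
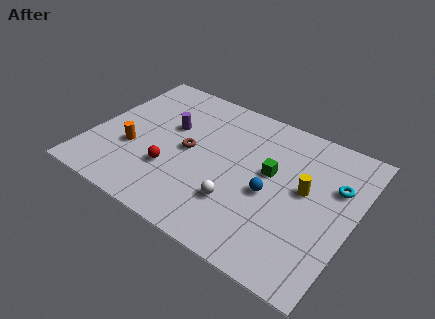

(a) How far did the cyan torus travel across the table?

0.9

The cyan torus was near (11.3, 5.9) before and (12.2, 6.2) after, so it travelled √(0.9² + 0.3²) ≈ 0.9 units.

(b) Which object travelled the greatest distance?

the blue sphere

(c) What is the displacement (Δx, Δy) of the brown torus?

(2.9, 2.0)

From the two frames, the brown torus sits at roughly (2.0, 2.7) before and (4.9, 4.7) after.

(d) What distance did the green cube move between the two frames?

3.2

From (7.0, 7.9) to (9.0, 5.4), the green cube covered √(2.0² + 2.5²) ≈ 3.2 units.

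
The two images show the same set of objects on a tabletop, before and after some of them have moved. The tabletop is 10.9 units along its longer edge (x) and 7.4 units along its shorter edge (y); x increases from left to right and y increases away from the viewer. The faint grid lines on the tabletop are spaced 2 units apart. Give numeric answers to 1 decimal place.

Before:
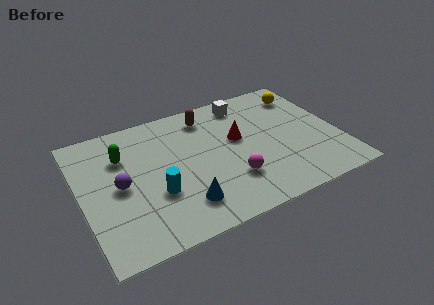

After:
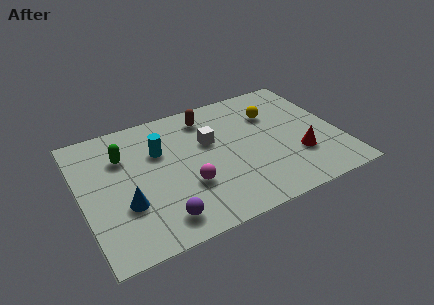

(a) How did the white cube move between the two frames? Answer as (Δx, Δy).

(-1.8, -1.7)

The white cube was at about (7.3, 6.3) and moved to about (5.5, 4.6).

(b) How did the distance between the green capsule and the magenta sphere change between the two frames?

-1.6

They were about 5.2 units apart before and 3.6 after — 1.6 units closer together.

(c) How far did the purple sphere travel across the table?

2.8

The purple sphere moved from about (1.6, 3.6) to (3.0, 1.2), a distance of √(1.4² + 2.4²) ≈ 2.8.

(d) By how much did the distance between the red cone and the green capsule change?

+2.8

They were about 4.9 units apart before and 7.7 after — 2.8 units further apart.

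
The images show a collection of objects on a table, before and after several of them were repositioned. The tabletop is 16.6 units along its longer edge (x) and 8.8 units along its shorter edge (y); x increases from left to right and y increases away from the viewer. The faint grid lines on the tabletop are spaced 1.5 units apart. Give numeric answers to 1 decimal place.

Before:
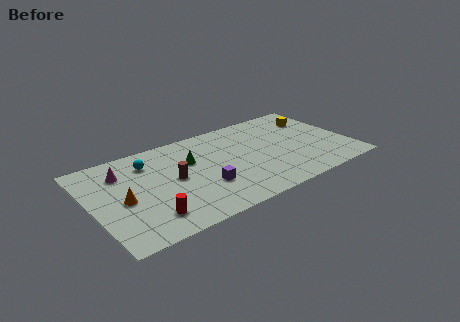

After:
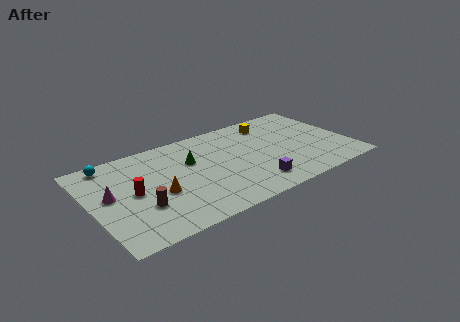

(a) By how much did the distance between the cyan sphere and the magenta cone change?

+1.3

Before: roughly 1.7 units apart; after: 3.0. That's 1.3 units further apart.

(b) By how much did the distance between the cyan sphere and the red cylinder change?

-1.5

Before: roughly 5.0 units apart; after: 3.5. That's 1.5 units closer together.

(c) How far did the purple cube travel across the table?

3.2

From (6.9, 2.9) to (9.9, 1.7), the purple cube covered √(3.0² + 1.2²) ≈ 3.2 units.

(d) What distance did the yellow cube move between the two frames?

3.0

From (14.9, 6.5) to (12.0, 7.2), the yellow cube covered √(2.9² + 0.7²) ≈ 3.0 units.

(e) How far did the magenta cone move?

2.1

The magenta cone moved from about (2.2, 6.6) to (1.2, 4.8), a distance of √(1.0² + 1.8²) ≈ 2.1.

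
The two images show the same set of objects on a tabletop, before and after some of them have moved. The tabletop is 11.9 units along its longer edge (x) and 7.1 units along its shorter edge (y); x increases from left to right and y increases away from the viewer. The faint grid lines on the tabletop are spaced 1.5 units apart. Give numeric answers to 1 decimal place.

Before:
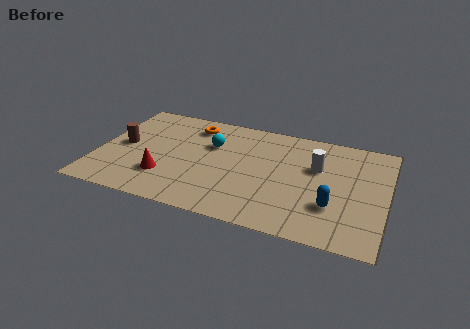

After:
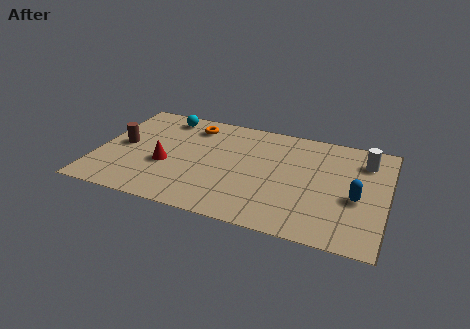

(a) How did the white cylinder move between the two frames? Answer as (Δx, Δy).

(1.9, 1.0)

The white cylinder started near (9.0, 4.5) and ended near (10.9, 5.5).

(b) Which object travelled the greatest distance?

the cyan sphere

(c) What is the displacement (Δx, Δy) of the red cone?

(0.0, 0.8)

From the two frames, the red cone sits at roughly (2.9, 2.0) before and (2.9, 2.8) after.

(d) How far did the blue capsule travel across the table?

1.2

The blue capsule was near (9.8, 2.2) before and (10.7, 3.0) after, so it travelled √(0.9² + 0.8²) ≈ 1.2 units.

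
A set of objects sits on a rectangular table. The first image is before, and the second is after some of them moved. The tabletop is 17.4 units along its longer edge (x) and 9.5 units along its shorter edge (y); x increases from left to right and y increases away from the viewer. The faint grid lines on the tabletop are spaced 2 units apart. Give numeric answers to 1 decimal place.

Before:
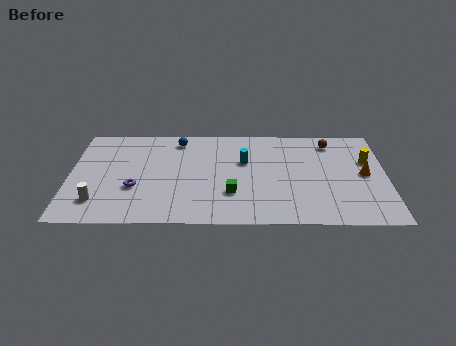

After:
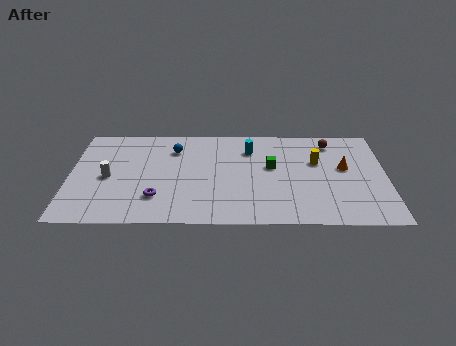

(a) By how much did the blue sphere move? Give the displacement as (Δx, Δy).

(-0.2, -0.9)

The blue sphere was at about (5.9, 8.1) and moved to about (5.7, 7.2).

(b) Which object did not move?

the brown sphere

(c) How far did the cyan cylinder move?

1.2

The cyan cylinder was near (9.6, 6.0) before and (9.9, 7.2) after, so it travelled √(0.3² + 1.2²) ≈ 1.2 units.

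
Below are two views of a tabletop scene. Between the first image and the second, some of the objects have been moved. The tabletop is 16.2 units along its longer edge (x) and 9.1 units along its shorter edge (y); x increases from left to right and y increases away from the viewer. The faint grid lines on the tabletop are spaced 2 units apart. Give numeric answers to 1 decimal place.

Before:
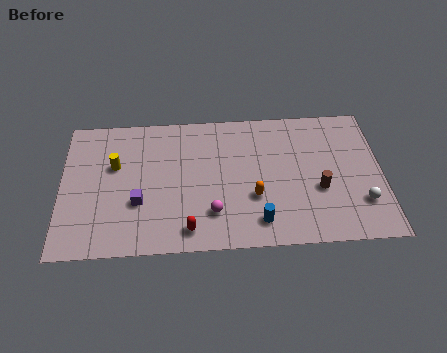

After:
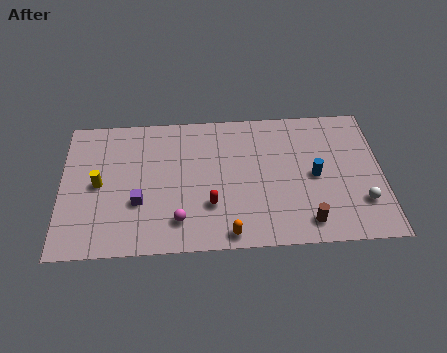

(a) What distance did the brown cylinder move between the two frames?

2.2

The brown cylinder was near (13.0, 3.5) before and (12.3, 1.4) after, so it travelled √(0.7² + 2.1²) ≈ 2.2 units.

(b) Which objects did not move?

the purple cube and the white sphere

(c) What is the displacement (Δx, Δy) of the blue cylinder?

(2.9, 2.8)

From the two frames, the blue cylinder sits at roughly (9.9, 1.6) before and (12.8, 4.4) after.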